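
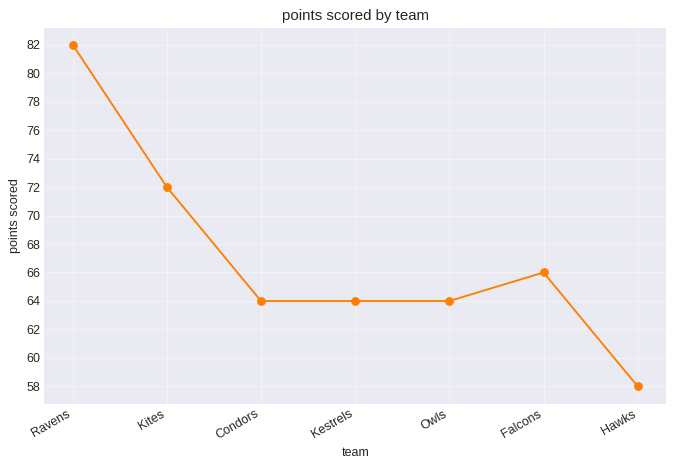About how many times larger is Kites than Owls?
Kites ≈ 72, Owls ≈ 64; 72/64 ≈ 1.12.

≈ 1.12×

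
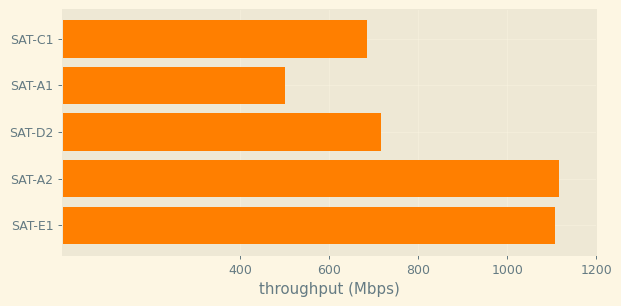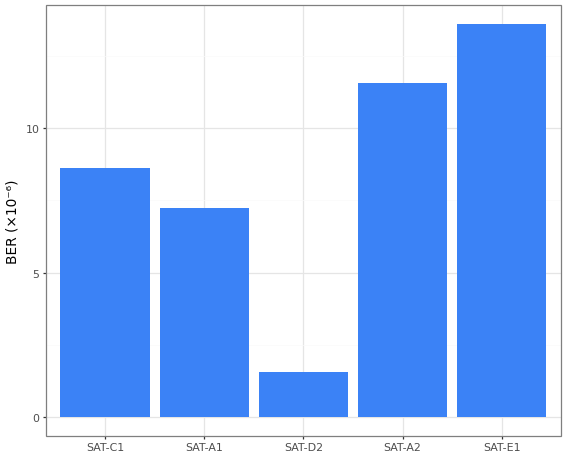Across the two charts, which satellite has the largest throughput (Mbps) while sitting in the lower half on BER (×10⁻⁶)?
Chart 2 median BER (×10⁻⁶) ≈ 8; below-median satellites: SAT-A1, SAT-D2. Among those, SAT-D2 has the highest throughput (Mbps) (≈ 800).

SAT-D2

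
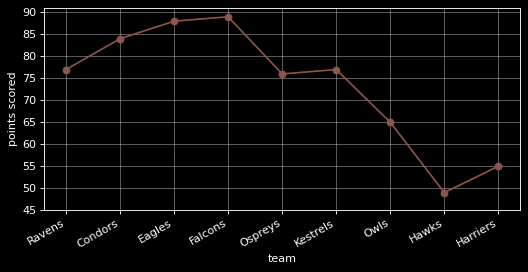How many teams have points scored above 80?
Above 80: Condors, Eagles, Falcons.

3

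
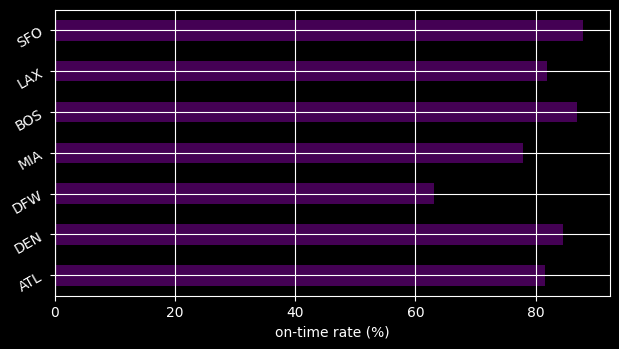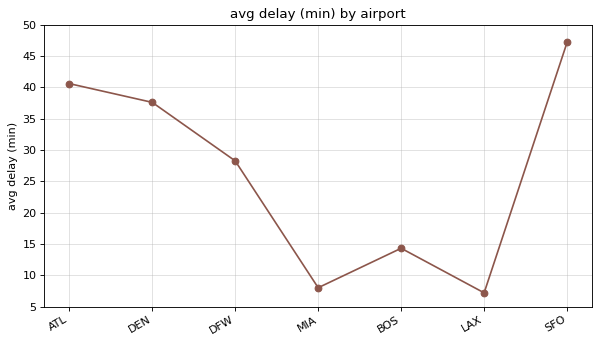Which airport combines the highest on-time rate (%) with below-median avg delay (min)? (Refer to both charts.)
BOS

Chart 2 median avg delay (min) ≈ 30; below-median airports: MIA, BOS, LAX. Among those, BOS has the highest on-time rate (%) (≈ 90).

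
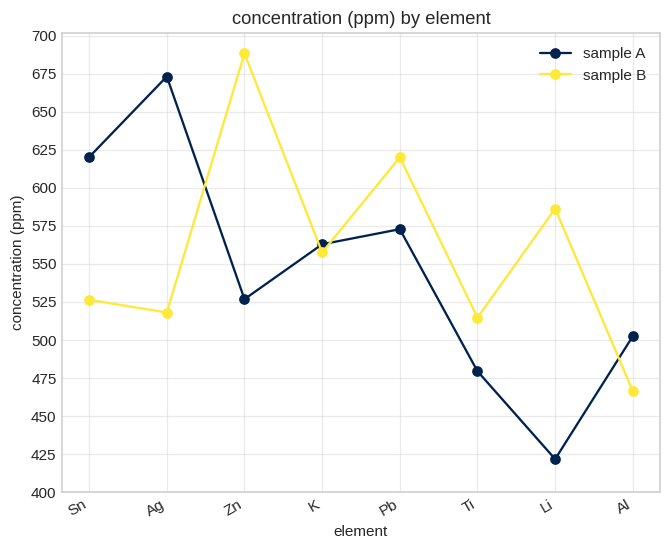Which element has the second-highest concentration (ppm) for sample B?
Top 3 for sample B: Zn ≈ 700, Pb ≈ 625, Li ≈ 575.

Pb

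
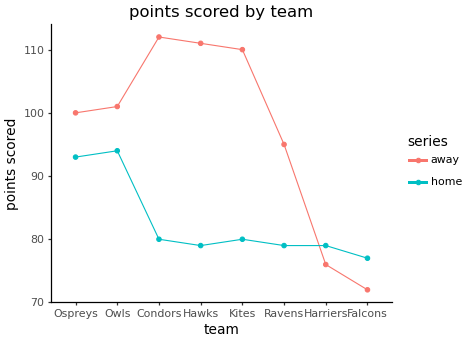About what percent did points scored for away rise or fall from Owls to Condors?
≈ +10%

Owls ≈ 100, Condors ≈ 110; (110 − 100) / 100 ≈ +10%.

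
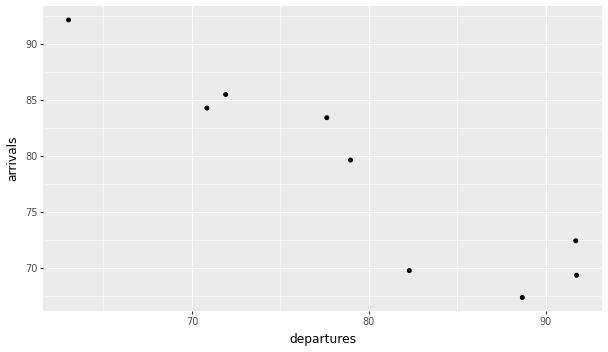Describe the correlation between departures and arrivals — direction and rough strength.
negative, strong

Points are negatively correlated; strong (|r| ≈ 0.9).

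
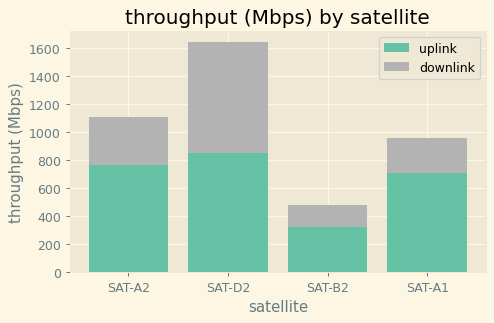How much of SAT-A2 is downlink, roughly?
≈ 400

downlink top ≈ 1200, bottom ≈ 800; segment ≈ 400.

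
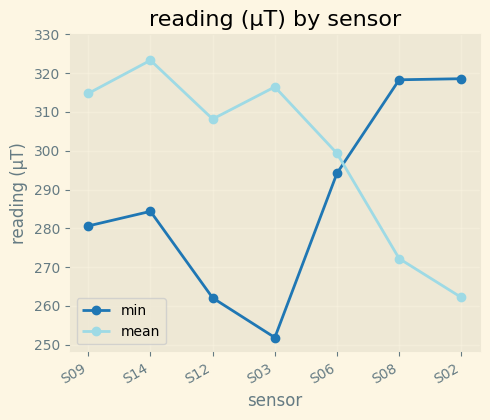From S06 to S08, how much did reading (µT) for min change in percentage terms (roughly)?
≈ +10.3%

S06 ≈ 290, S08 ≈ 320; (320 − 290) / 290 ≈ +10.3%.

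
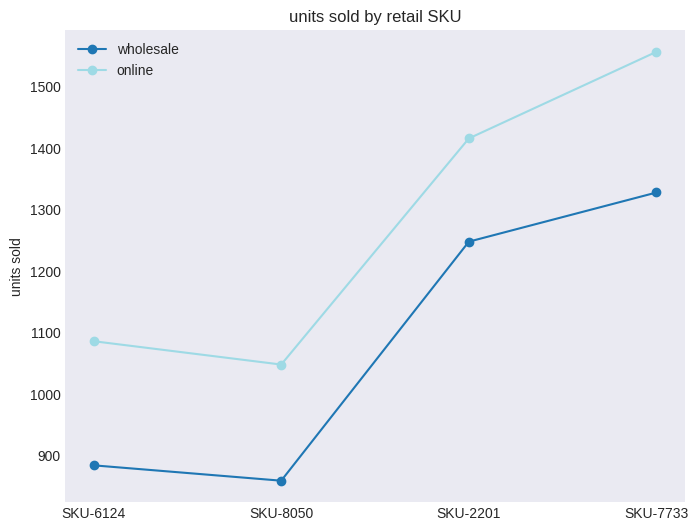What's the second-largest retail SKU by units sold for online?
SKU-2201

Top 3 for online: SKU-7733 ≈ 1600, SKU-2201 ≈ 1400, SKU-6124 ≈ 1100.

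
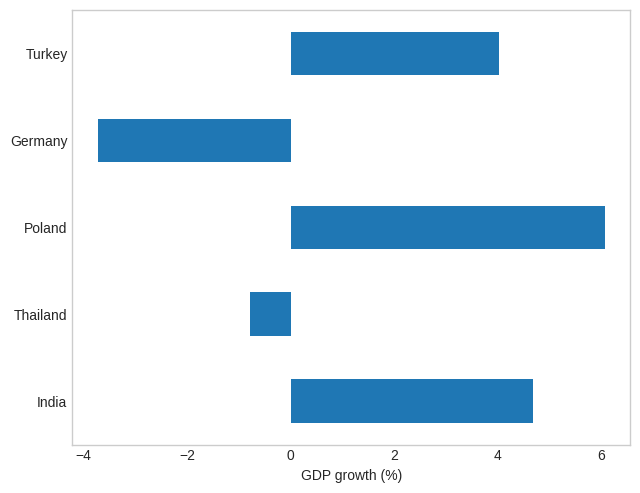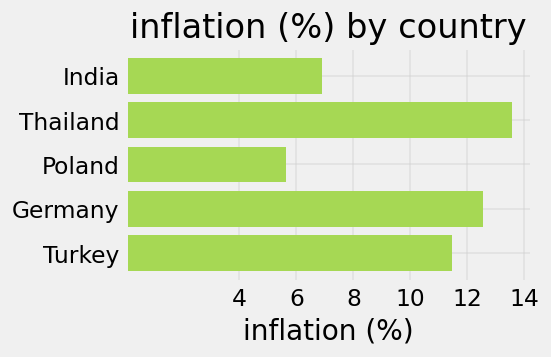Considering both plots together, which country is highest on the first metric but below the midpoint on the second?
Poland

Chart 2 median inflation (%) ≈ 12; below-median countries: India, Poland. Among those, Poland has the highest GDP growth (%) (≈ 6).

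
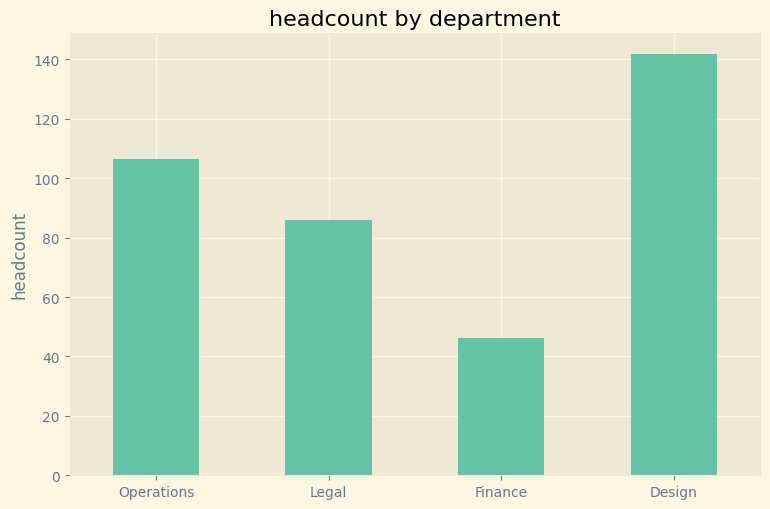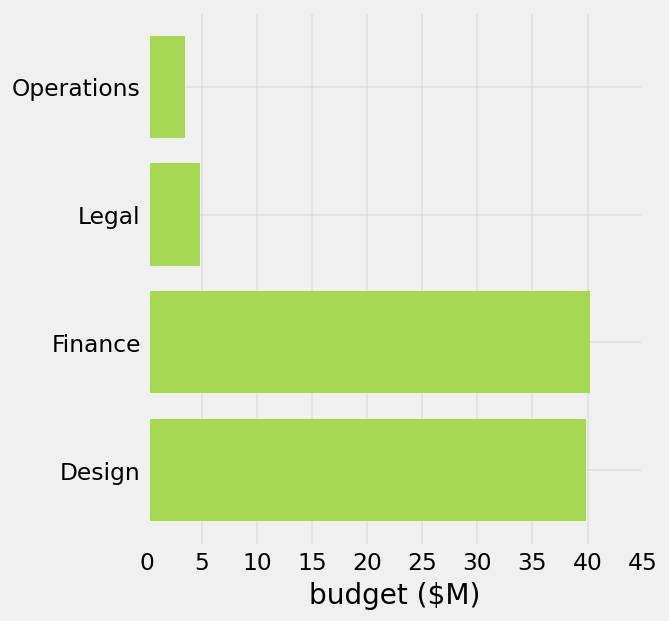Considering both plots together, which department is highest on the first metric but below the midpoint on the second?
Operations

Chart 2 median budget ($M) ≈ 20; below-median departments: Operations, Legal. Among those, Operations has the highest headcount (≈ 100).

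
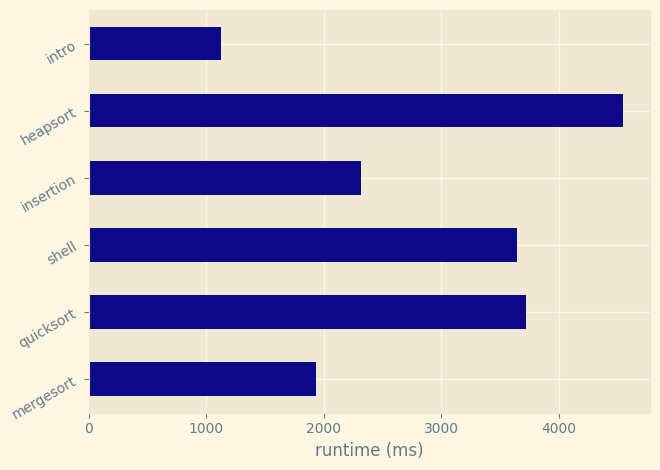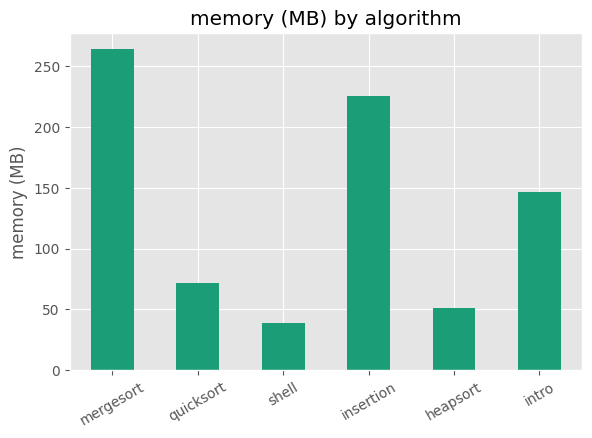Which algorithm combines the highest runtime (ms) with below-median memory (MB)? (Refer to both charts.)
Chart 2 median memory (MB) ≈ 100; below-median algorithms: quicksort, shell, heapsort. Among those, heapsort has the highest runtime (ms) (≈ 4500).

heapsort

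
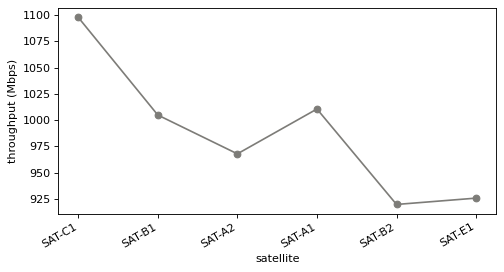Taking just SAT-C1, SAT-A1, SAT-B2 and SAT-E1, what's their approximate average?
(1100 + 1020 + 920 + 920) / 4 ≈ 990.

≈ 990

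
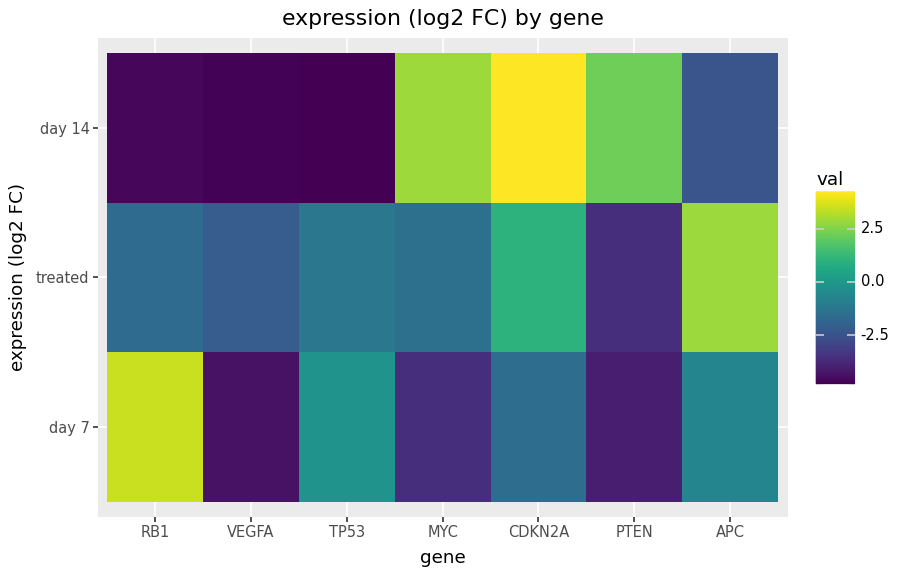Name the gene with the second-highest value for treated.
CDKN2A

Top 3 for treated: APC ≈ 3, CDKN2A ≈ 1, TP53 ≈ -1.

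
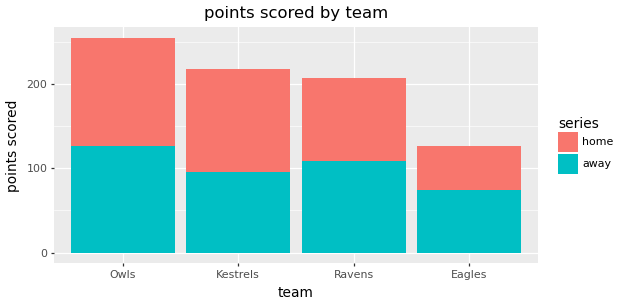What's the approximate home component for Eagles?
home top ≈ 125, bottom ≈ 75; segment ≈ 50.

≈ 50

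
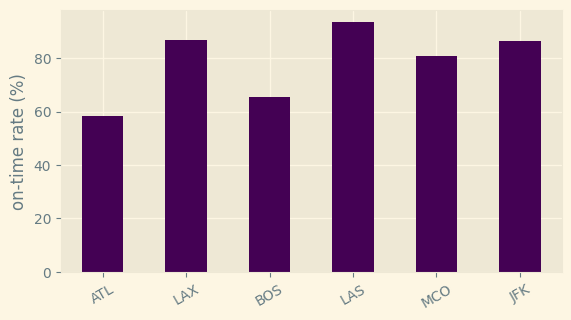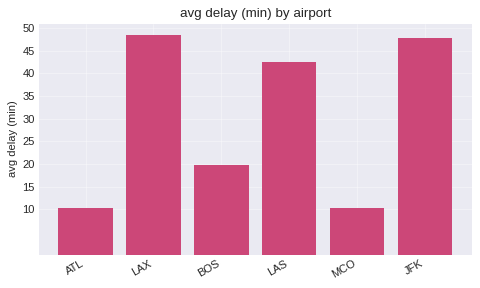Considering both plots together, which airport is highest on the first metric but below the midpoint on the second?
Chart 2 median avg delay (min) ≈ 30; below-median airports: ATL, BOS, MCO. Among those, MCO has the highest on-time rate (%) (≈ 80).

MCO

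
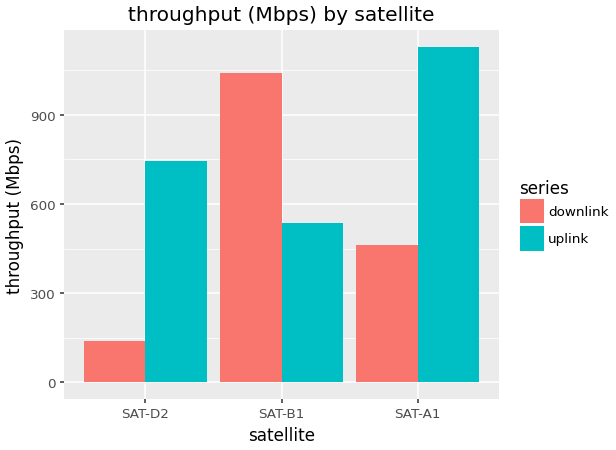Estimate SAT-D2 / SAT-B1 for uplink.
SAT-D2 ≈ 700, SAT-B1 ≈ 500; 700/500 ≈ 1.4.

≈ 1.4×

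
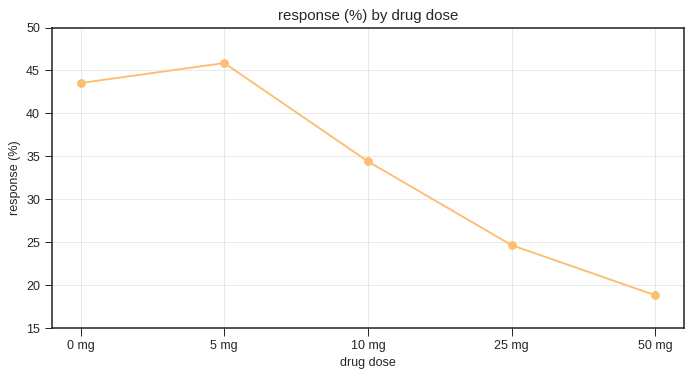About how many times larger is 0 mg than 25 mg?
≈ 1.8×

0 mg ≈ 45, 25 mg ≈ 25; 45/25 ≈ 1.8.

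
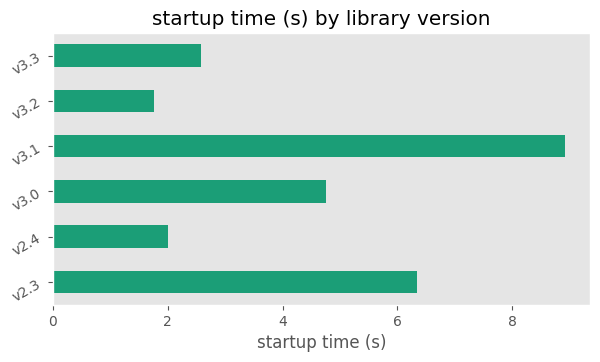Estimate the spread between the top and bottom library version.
≈ 7

Max v3.1 ≈ 9, min v3.2 ≈ 2; range ≈ 7.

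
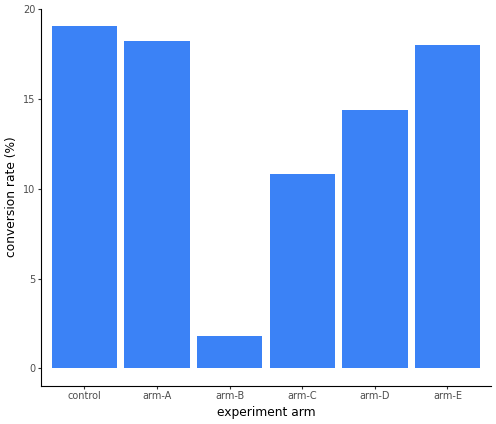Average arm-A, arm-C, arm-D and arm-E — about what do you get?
(18 + 10 + 14 + 18) / 4 ≈ 15.

≈ 15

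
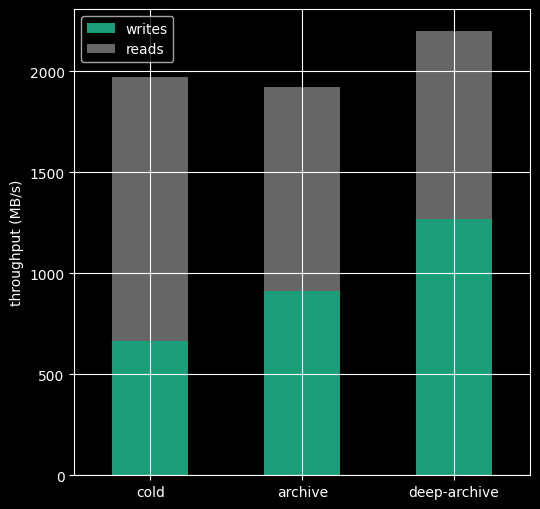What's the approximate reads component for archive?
≈ 1000

reads top ≈ 2000, bottom ≈ 1000; segment ≈ 1000.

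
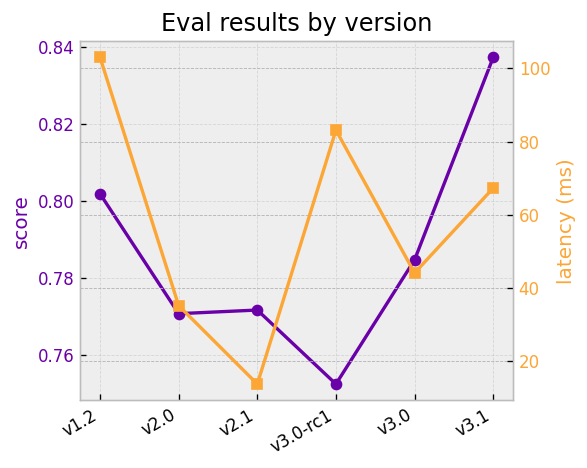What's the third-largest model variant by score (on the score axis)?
v3.0

Top 4 (on the score axis): v3.1 ≈ 0.84, v1.2 ≈ 0.80, v3.0 ≈ 0.78, v2.1 ≈ 0.77.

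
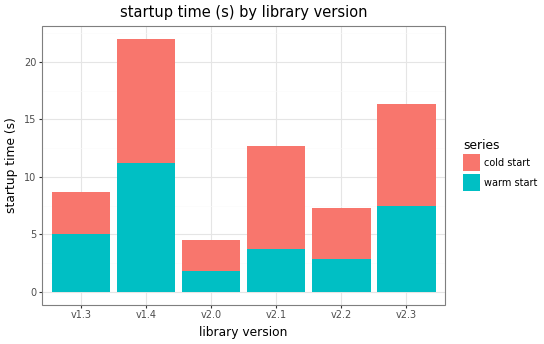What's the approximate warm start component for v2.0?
warm start top ≈ 2, bottom ≈ 0; segment ≈ 2.

≈ 2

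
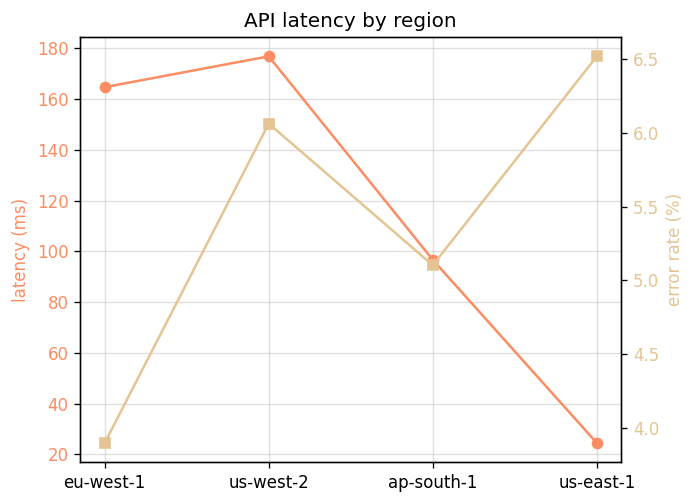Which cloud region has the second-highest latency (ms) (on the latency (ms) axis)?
eu-west-1

Top 3 (on the latency (ms) axis): us-west-2 ≈ 180, eu-west-1 ≈ 160, ap-south-1 ≈ 100.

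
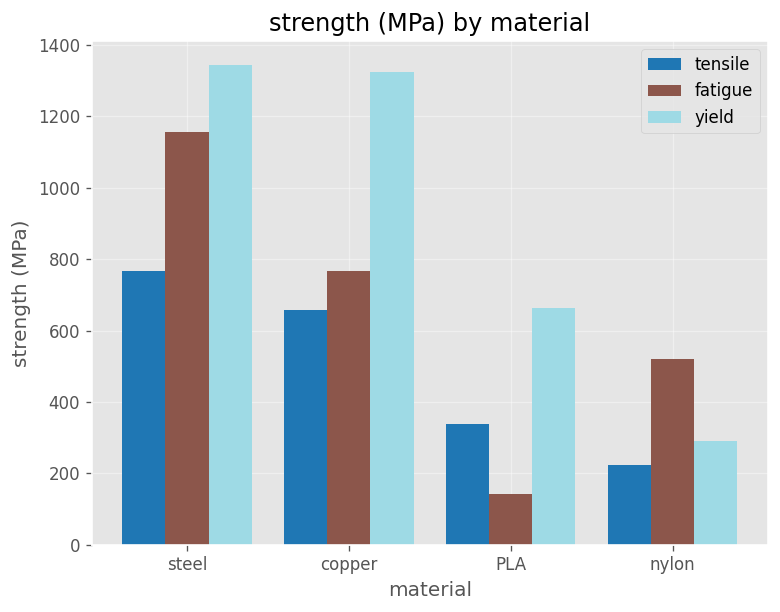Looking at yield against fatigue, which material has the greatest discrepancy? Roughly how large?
copper: yield ≈ 1400, fatigue ≈ 800 → gap ≈ 600. Next-largest (PLA) is only ≈ 400.

copper, ≈ 600 MPa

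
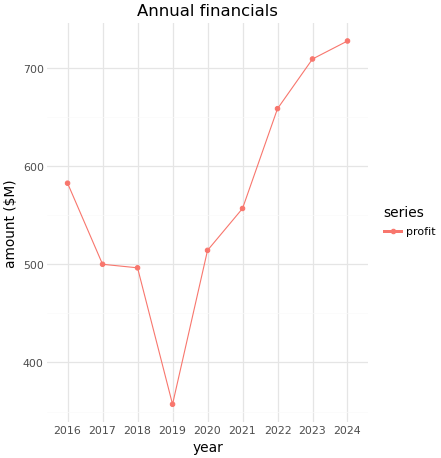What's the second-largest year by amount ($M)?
Top 3: 2024 ≈ 750, 2023 ≈ 700, 2022 ≈ 650.

2023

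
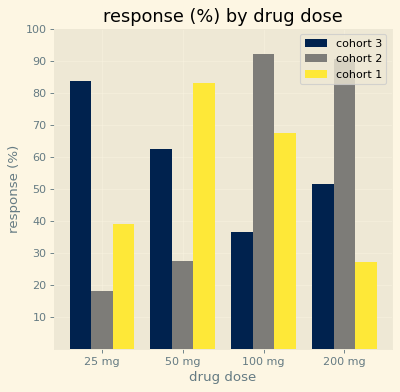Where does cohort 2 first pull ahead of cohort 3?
50 mg: cohort 2 ≈ 30 vs cohort 3 ≈ 60 (not yet); 100 mg: cohort 2 ≈ 90 vs cohort 3 ≈ 40 (first crossover).

100 mg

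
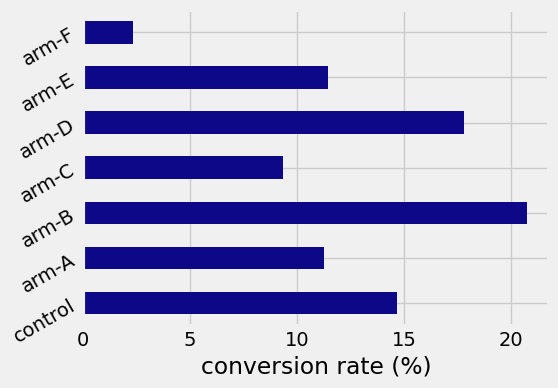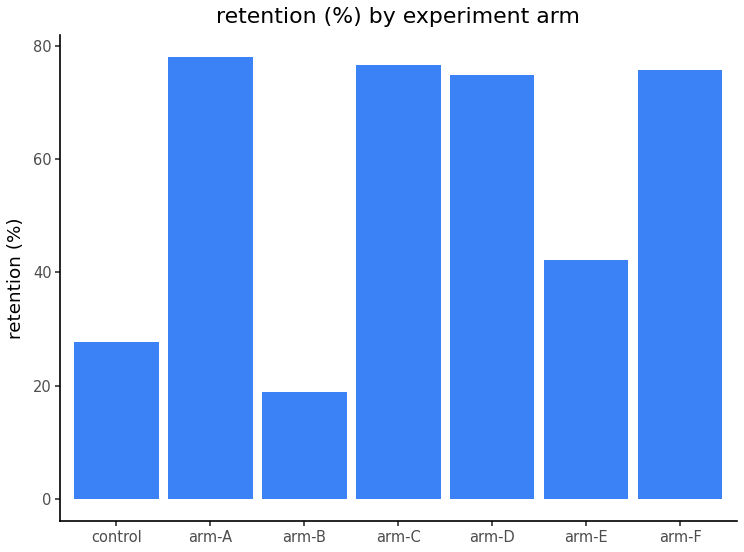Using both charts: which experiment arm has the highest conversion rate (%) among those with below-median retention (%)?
Chart 2 median retention (%) ≈ 70; below-median experiment arms: control, arm-B, arm-E. Among those, arm-B has the highest conversion rate (%) (≈ 20).

arm-B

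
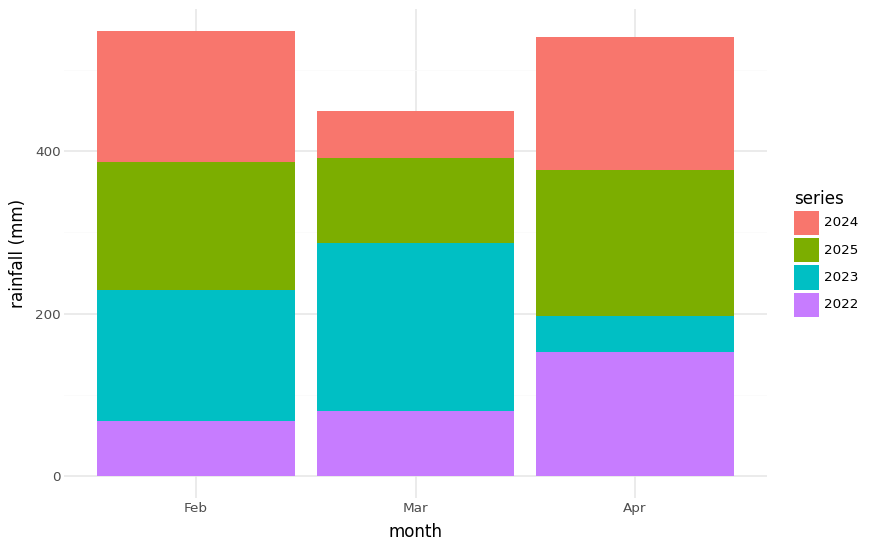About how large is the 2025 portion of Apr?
≈ 200

2025 top ≈ 400, bottom ≈ 200; segment ≈ 200.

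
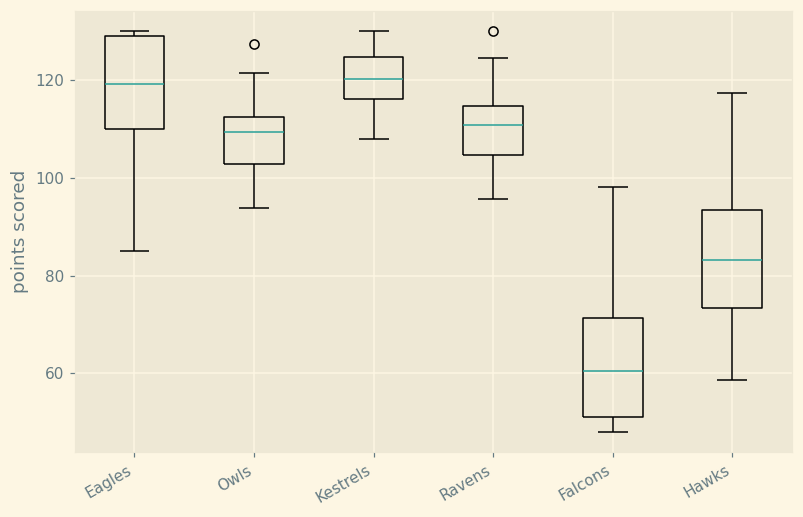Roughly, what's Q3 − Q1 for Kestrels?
≈ 10

Q3 ≈ 125, Q1 ≈ 115; IQR ≈ 10.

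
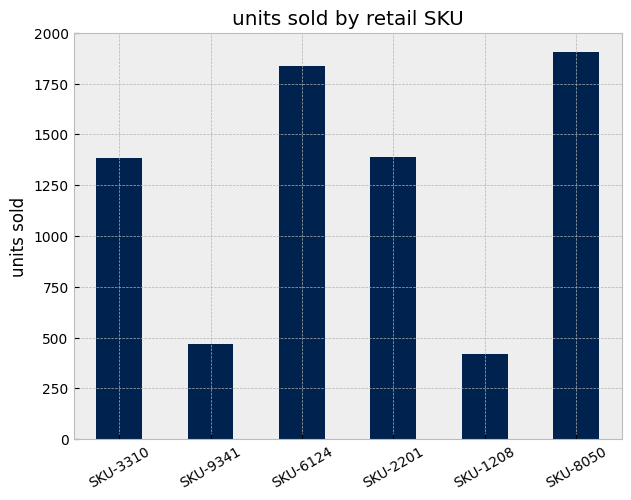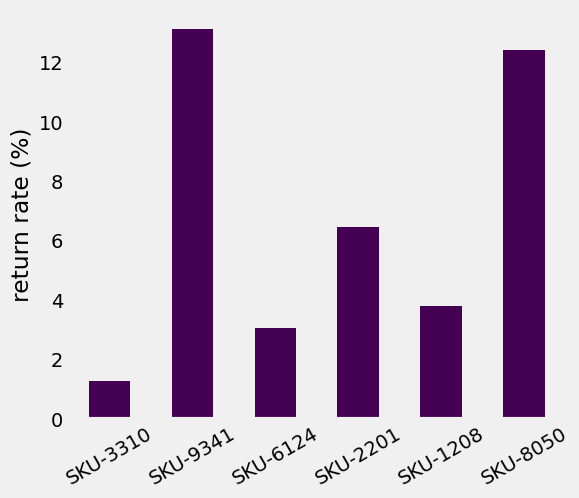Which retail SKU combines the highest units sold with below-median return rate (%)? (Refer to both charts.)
SKU-6124

Chart 2 median return rate (%) ≈ 6; below-median retail SKUs: SKU-3310, SKU-6124, SKU-1208. Among those, SKU-6124 has the highest units sold (≈ 1800).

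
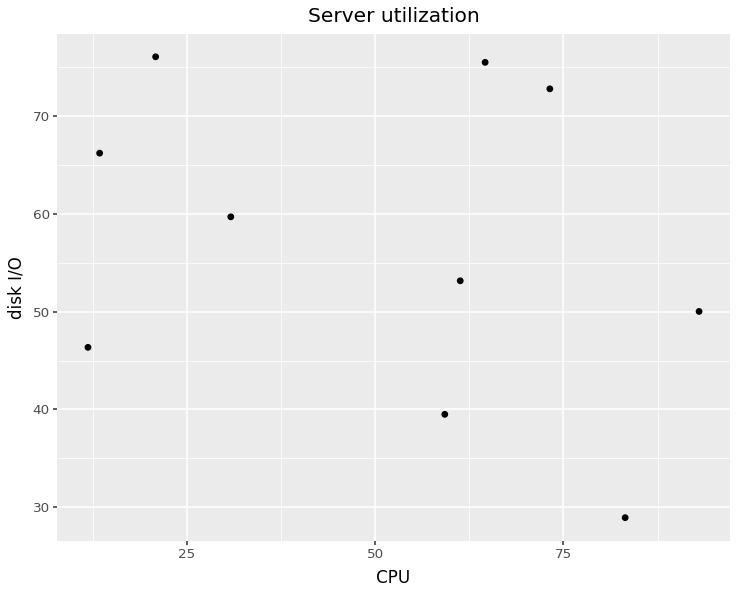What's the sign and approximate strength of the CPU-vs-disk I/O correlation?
Points are negatively correlated; weak (|r| ≈ 0.3).

negative, weak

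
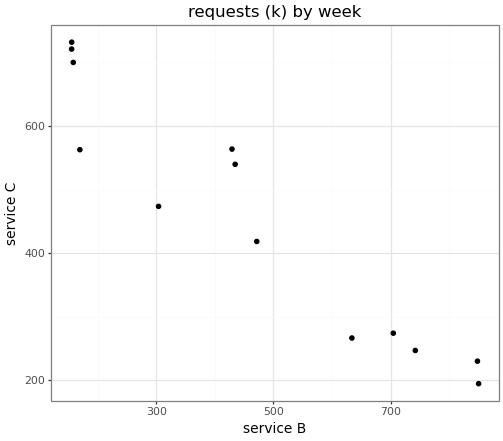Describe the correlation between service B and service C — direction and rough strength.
Points are negatively correlated; strong (|r| ≈ 1.0).

negative, strong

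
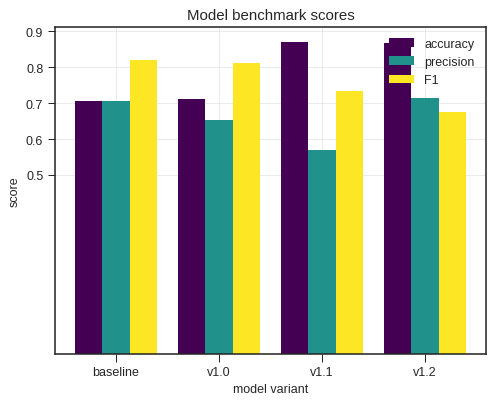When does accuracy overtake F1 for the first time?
v1.1

v1.0: accuracy ≈ 0.7 vs F1 ≈ 0.8 (not yet); v1.1: accuracy ≈ 0.9 vs F1 ≈ 0.7 (first crossover).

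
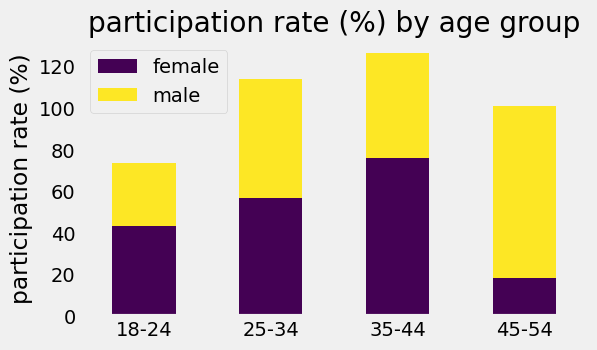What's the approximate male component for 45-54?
male top ≈ 100, bottom ≈ 20; segment ≈ 80.

≈ 80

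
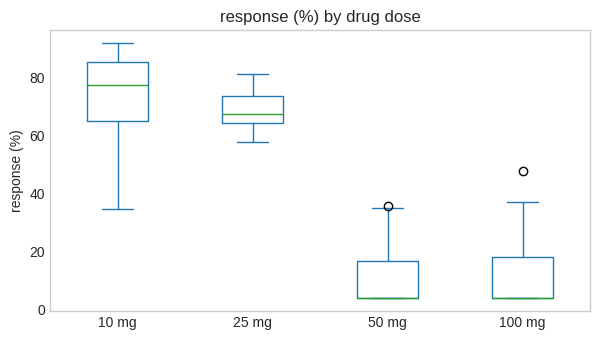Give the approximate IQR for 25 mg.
Q3 ≈ 70, Q1 ≈ 60; IQR ≈ 10.

≈ 10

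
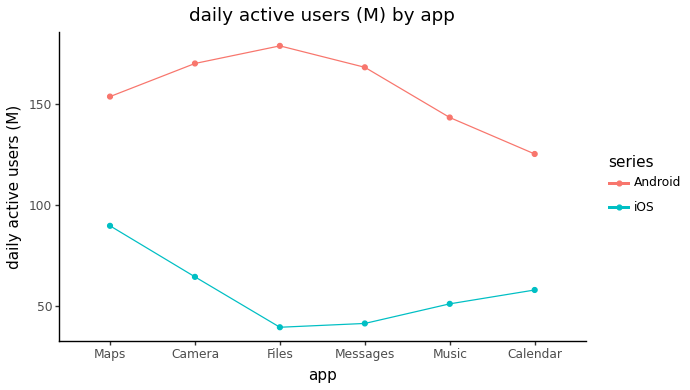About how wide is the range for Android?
≈ 60

Max Files ≈ 180, min Calendar ≈ 120; range ≈ 60.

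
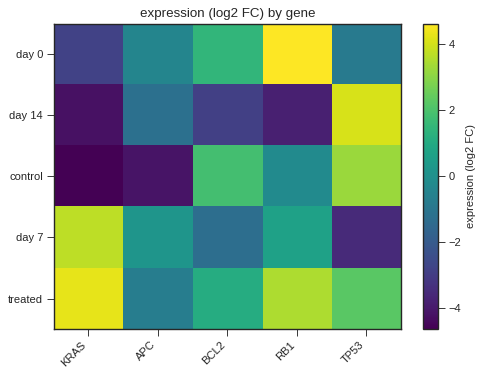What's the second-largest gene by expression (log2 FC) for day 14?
Top 3 for day 14: TP53 ≈ 4, APC ≈ -1, BCL2 ≈ -3.

APC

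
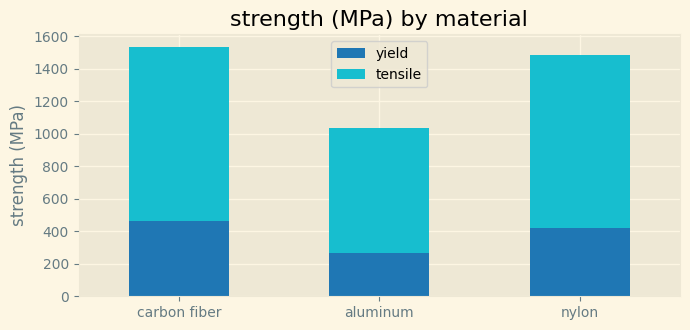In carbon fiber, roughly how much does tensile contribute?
≈ 1200

tensile top ≈ 1600, bottom ≈ 400; segment ≈ 1200.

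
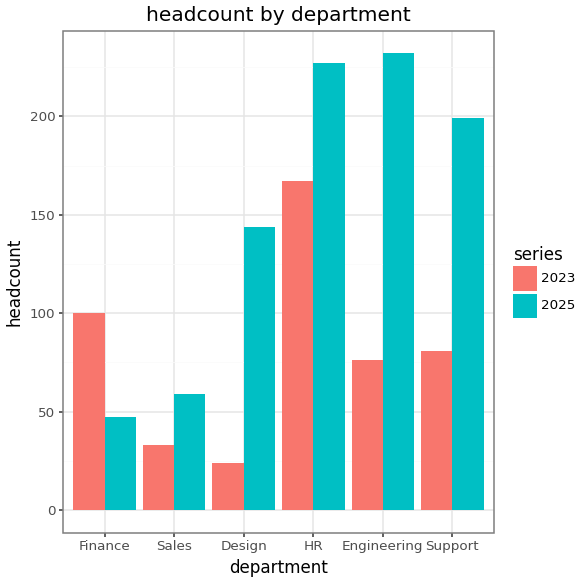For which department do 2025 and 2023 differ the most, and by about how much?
Engineering: 2025 ≈ 240, 2023 ≈ 80 → gap ≈ 160. Next-largest (Design) is only ≈ 120.

Engineering, ≈ 160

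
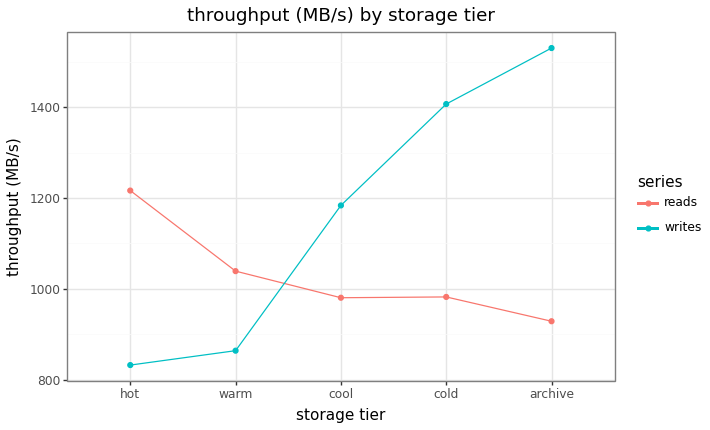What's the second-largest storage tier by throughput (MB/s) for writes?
Top 3 for writes: archive ≈ 1500, cold ≈ 1400, cool ≈ 1200.

cold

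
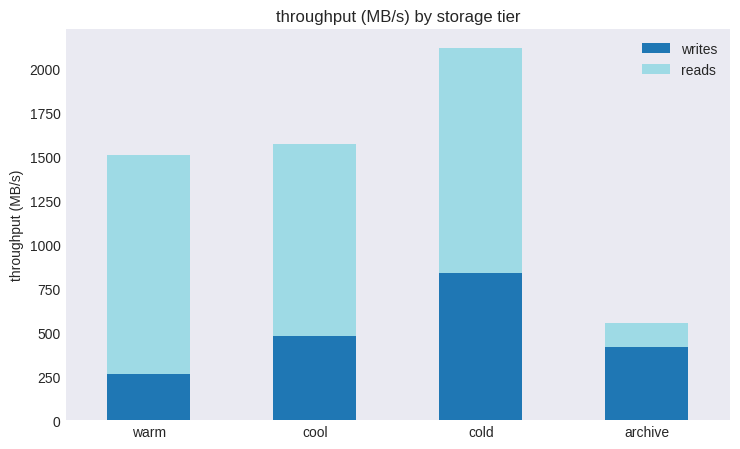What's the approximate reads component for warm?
reads top ≈ 1600, bottom ≈ 200; segment ≈ 1400.

≈ 1400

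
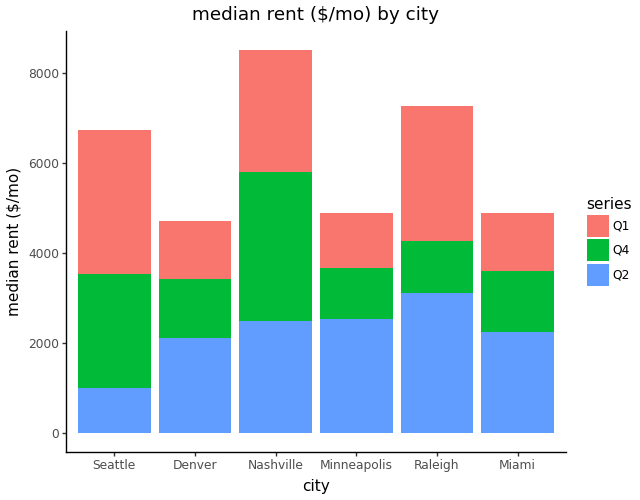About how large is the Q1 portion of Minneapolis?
≈ 1000

Q1 top ≈ 5000, bottom ≈ 4000; segment ≈ 1000.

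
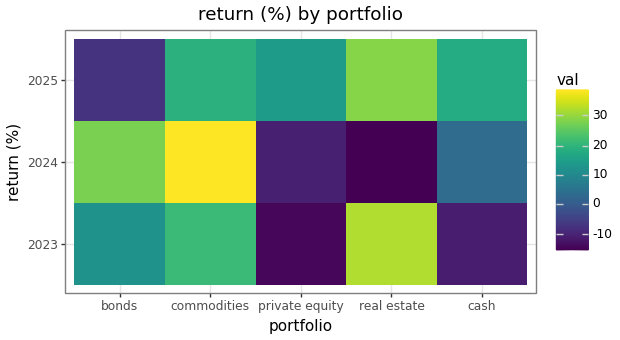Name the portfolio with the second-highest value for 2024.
Top 3 for 2024: commodities ≈ 40, bonds ≈ 30, cash ≈ 5.

bonds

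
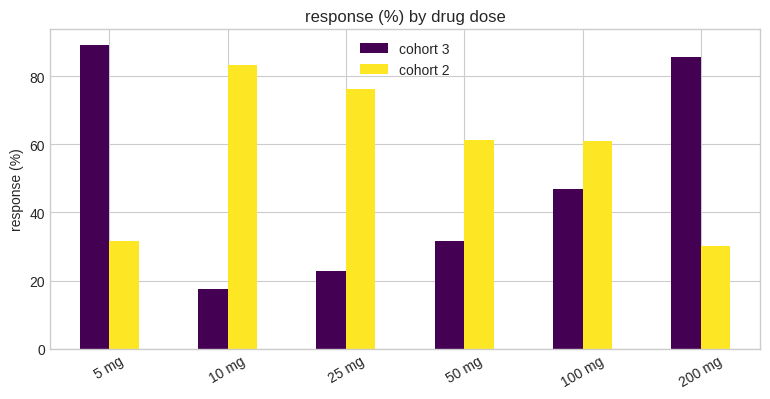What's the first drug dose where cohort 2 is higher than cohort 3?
5 mg: cohort 2 ≈ 30 vs cohort 3 ≈ 90 (not yet); 10 mg: cohort 2 ≈ 80 vs cohort 3 ≈ 20 (first crossover).

10 mg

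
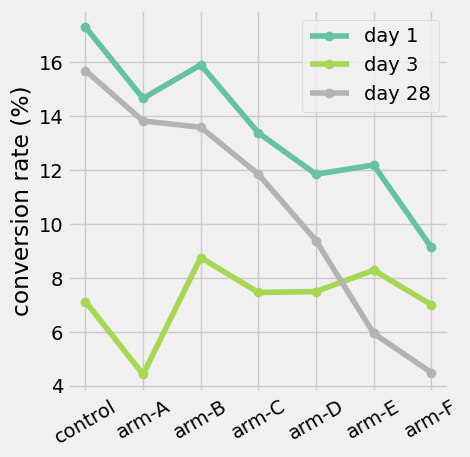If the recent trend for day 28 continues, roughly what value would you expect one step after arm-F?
Last three: 10, 6, 4 → slope ≈ -3/step → next ≈ 1.

≈ 1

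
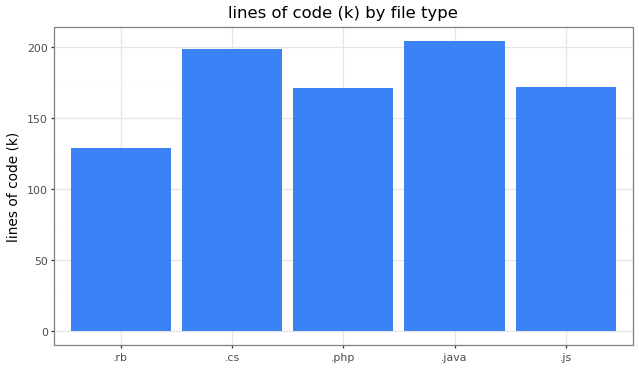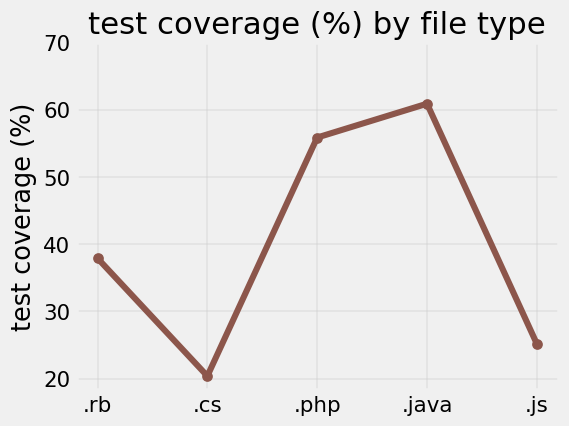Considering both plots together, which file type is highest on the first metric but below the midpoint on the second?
.cs

Chart 2 median test coverage (%) ≈ 40; below-median file types: .cs, .js. Among those, .cs has the highest lines of code (k) (≈ 200).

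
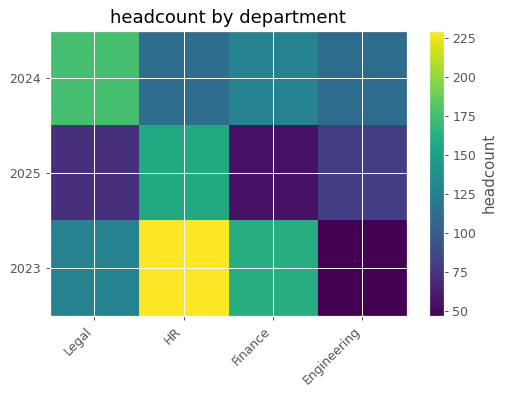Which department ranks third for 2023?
Legal

Top 4 for 2023: HR ≈ 240, Finance ≈ 160, Legal ≈ 120, Engineering ≈ 40.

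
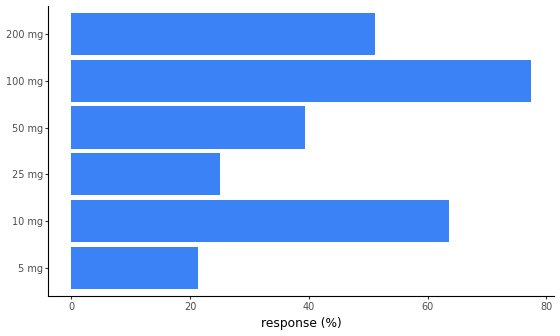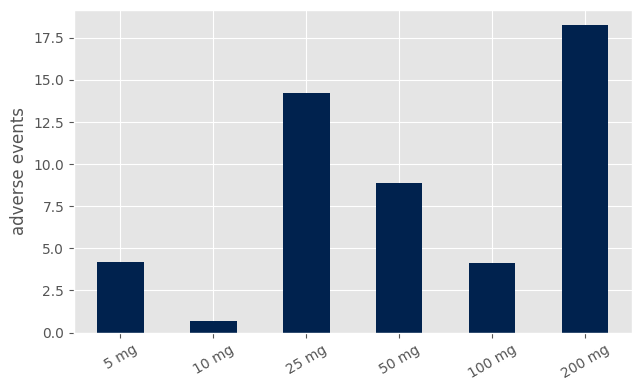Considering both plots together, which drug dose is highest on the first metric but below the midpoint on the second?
100 mg

Chart 2 median adverse events ≈ 6; below-median drug doses: 5 mg, 10 mg, 100 mg. Among those, 100 mg has the highest response (%) (≈ 80).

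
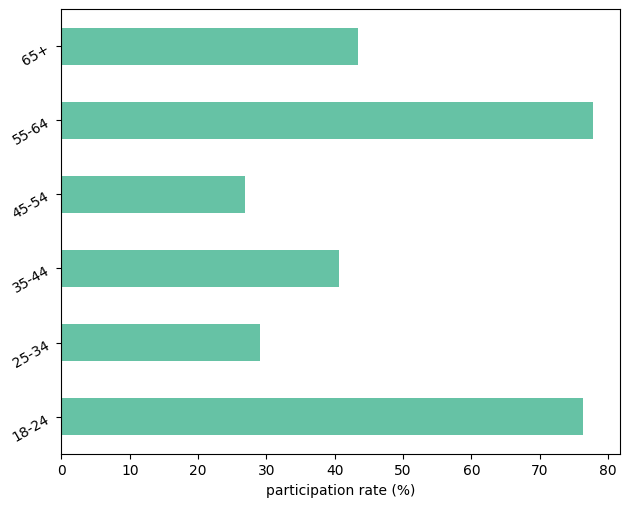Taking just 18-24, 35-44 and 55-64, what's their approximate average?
≈ 67

(80 + 40 + 80) / 3 ≈ 67.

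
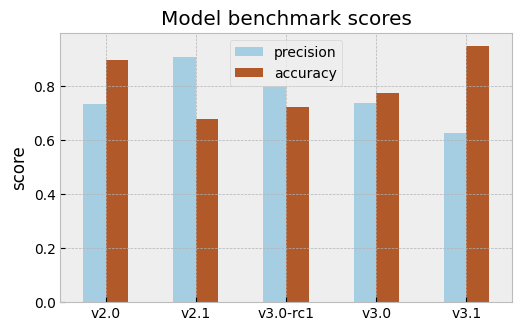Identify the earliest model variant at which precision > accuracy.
v2.0: precision ≈ 0.7 vs accuracy ≈ 0.9 (not yet); v2.1: precision ≈ 0.9 vs accuracy ≈ 0.7 (first crossover).

v2.1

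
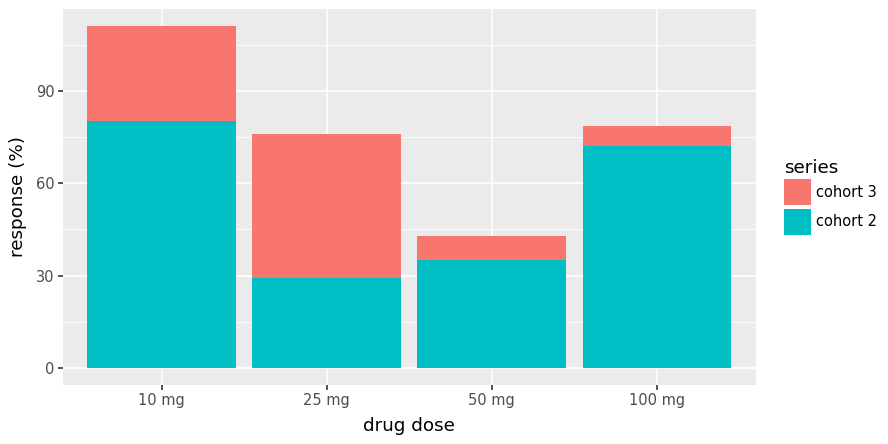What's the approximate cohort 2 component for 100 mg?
≈ 70

cohort 2 top ≈ 70, bottom ≈ 0; segment ≈ 70.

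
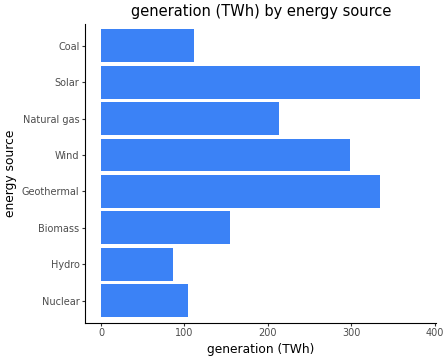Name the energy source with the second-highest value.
Top 3: Solar ≈ 400, Geothermal ≈ 350, Wind ≈ 300.

Geothermal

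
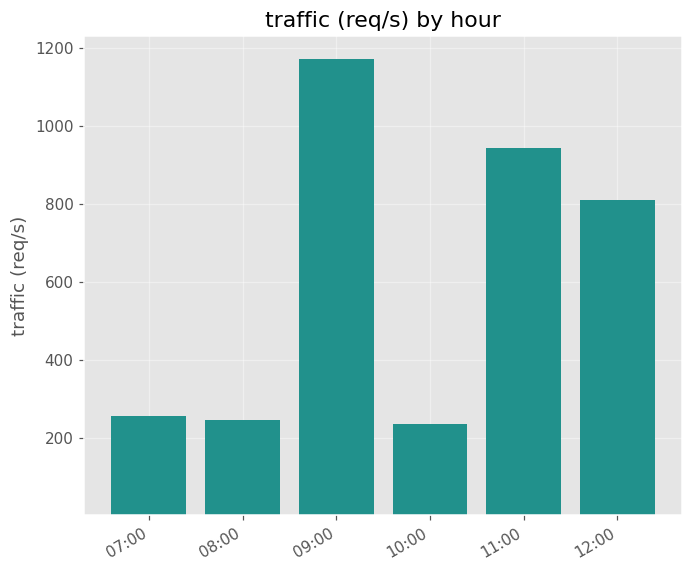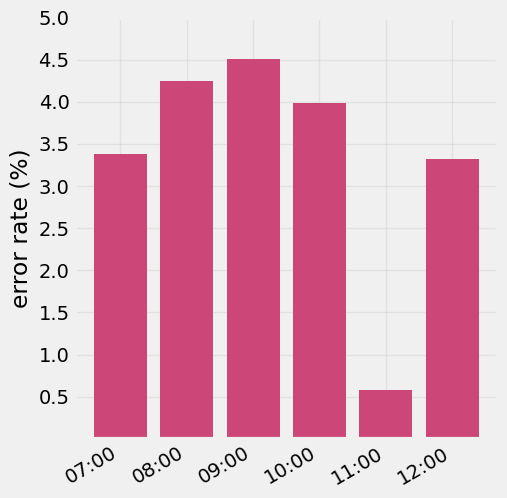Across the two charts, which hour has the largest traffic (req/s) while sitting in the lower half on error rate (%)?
Chart 2 median error rate (%) ≈ 3.5; below-median hours: 07:00, 11:00, 12:00. Among those, 11:00 has the highest traffic (req/s) (≈ 1000).

11:00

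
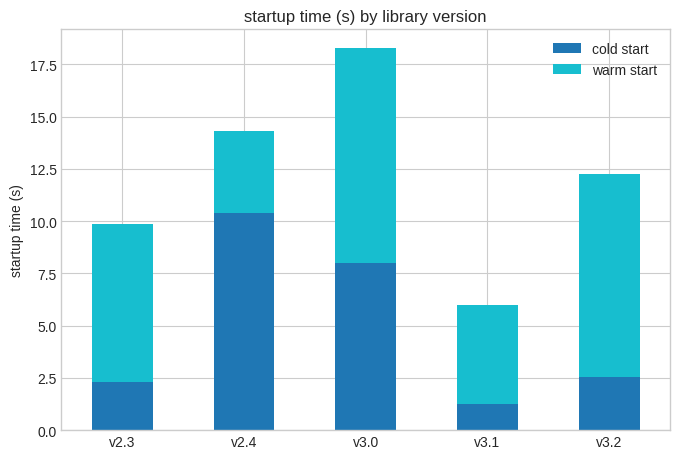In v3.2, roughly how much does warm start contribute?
≈ 10

warm start top ≈ 12, bottom ≈ 2; segment ≈ 10.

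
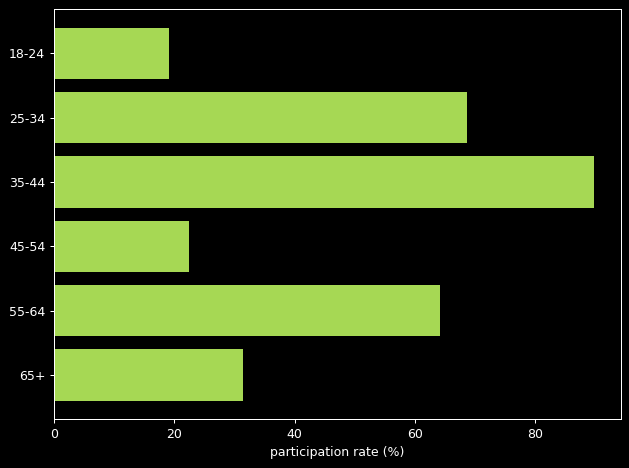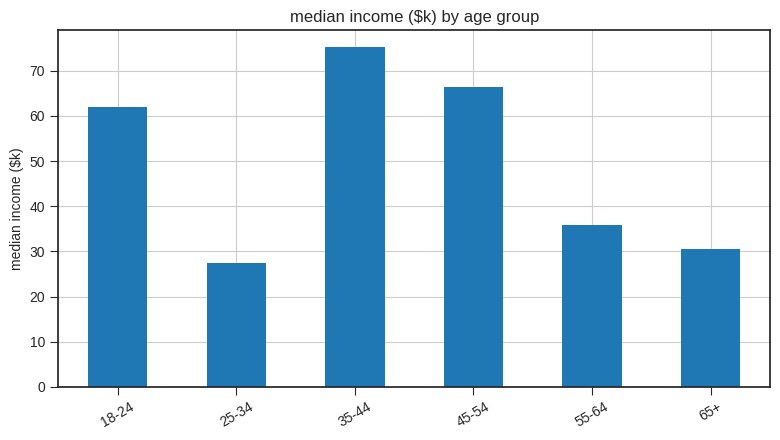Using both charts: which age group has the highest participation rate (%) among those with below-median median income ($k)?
Chart 2 median median income ($k) ≈ 50; below-median age groups: 25-34, 55-64, 65+. Among those, 25-34 has the highest participation rate (%) (≈ 70).

25-34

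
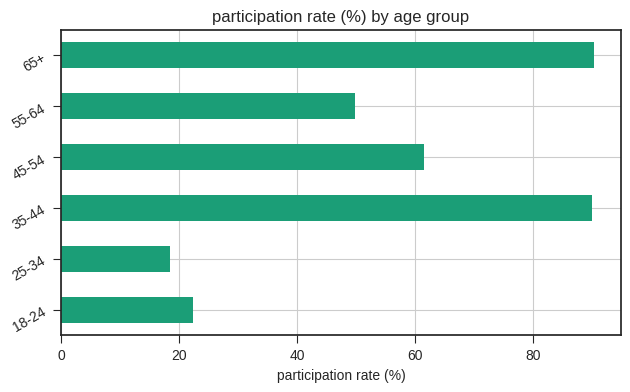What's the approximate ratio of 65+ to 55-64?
65+ ≈ 90, 55-64 ≈ 50; 90/50 ≈ 1.8.

≈ 1.8×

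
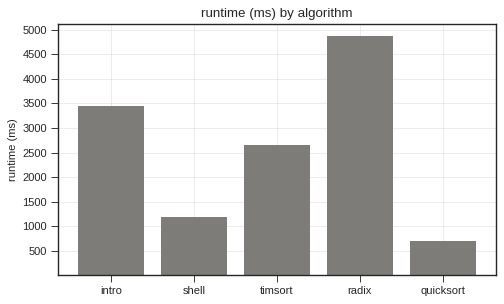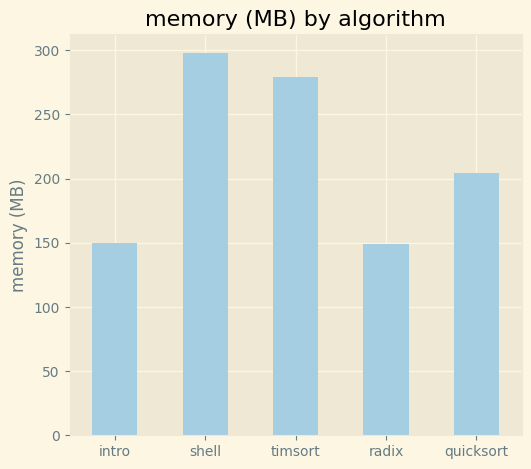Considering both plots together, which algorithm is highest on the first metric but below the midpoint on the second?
radix

Chart 2 median memory (MB) ≈ 200; below-median algorithms: intro, radix. Among those, radix has the highest runtime (ms) (≈ 5000).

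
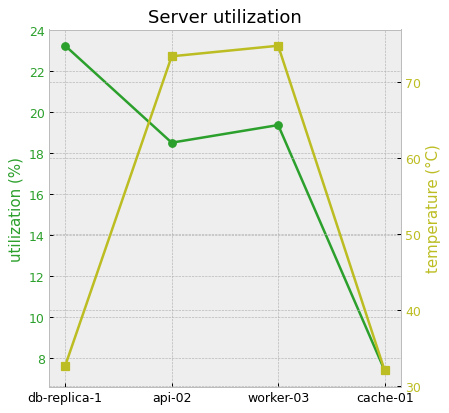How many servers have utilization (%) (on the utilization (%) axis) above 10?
Above 10: db-replica-1, api-02, worker-03.

3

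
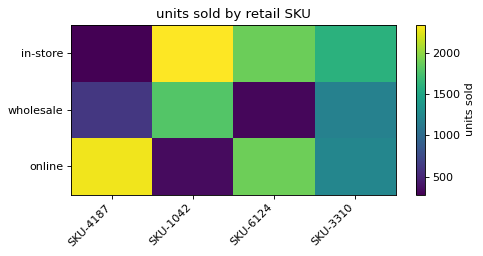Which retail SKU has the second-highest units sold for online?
SKU-6124

Top 3 for online: SKU-4187 ≈ 2200, SKU-6124 ≈ 1800, SKU-3310 ≈ 1200.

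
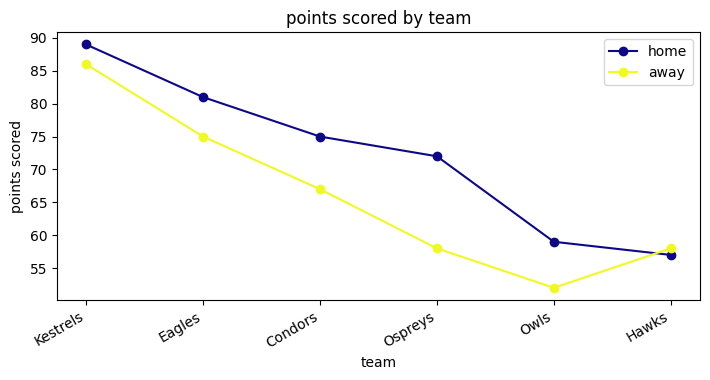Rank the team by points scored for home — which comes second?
Top 3 for home: Kestrels ≈ 90, Eagles ≈ 80, Condors ≈ 75.

Eagles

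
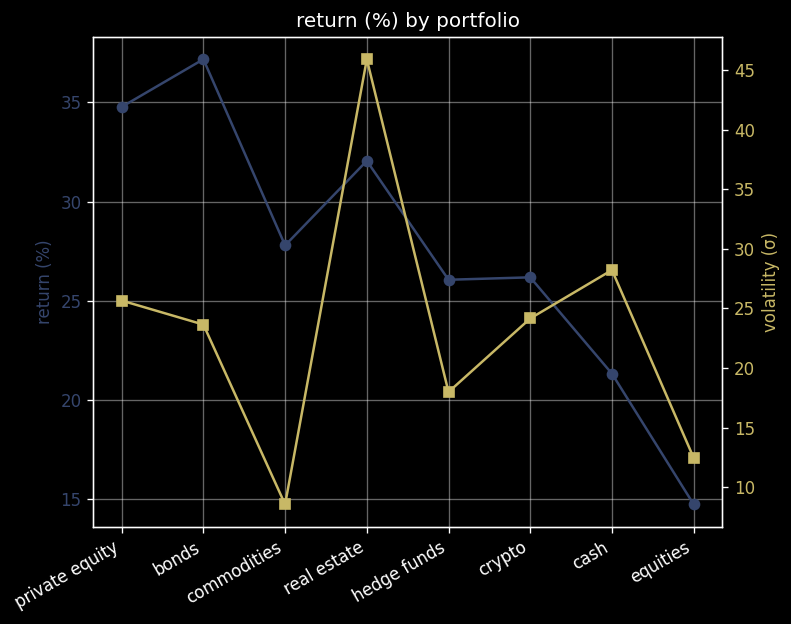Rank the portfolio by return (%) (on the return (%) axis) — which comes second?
private equity

Top 3 (on the return (%) axis): bonds ≈ 38, private equity ≈ 34, real estate ≈ 32.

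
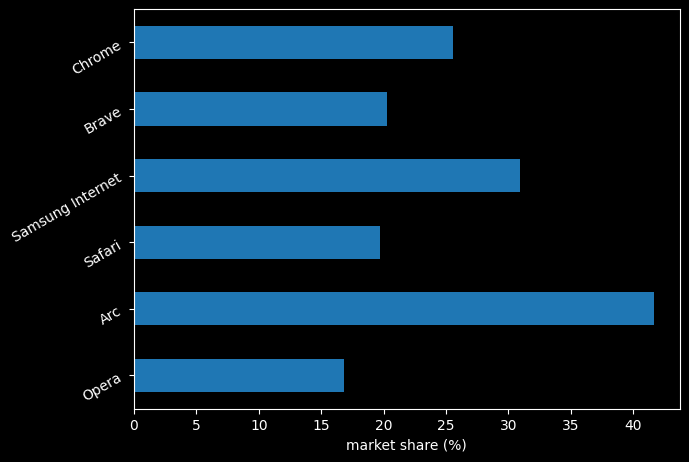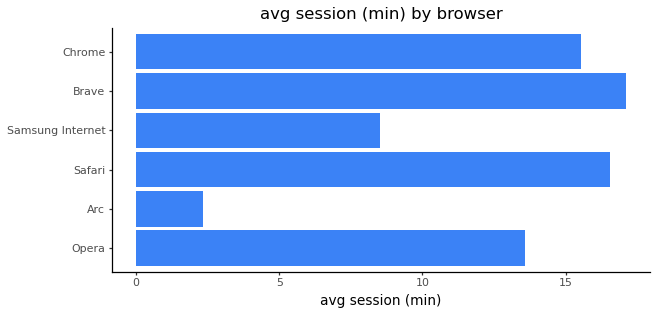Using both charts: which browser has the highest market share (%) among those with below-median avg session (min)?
Chart 2 median avg session (min) ≈ 14; below-median browsers: Opera, Arc, Samsung Internet. Among those, Arc has the highest market share (%) (≈ 40).

Arc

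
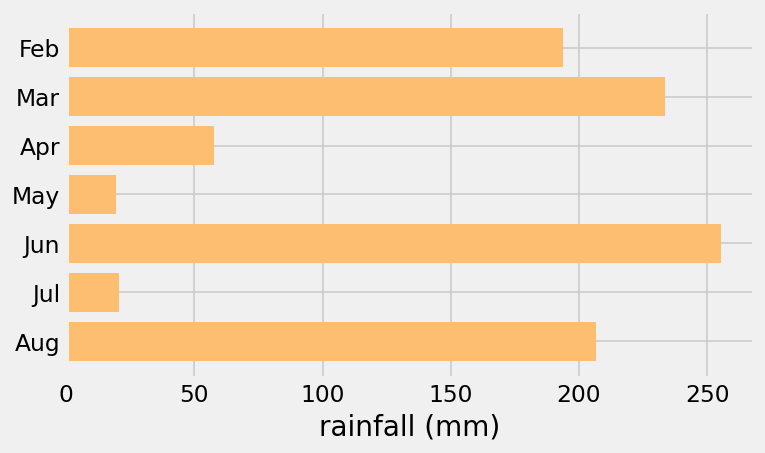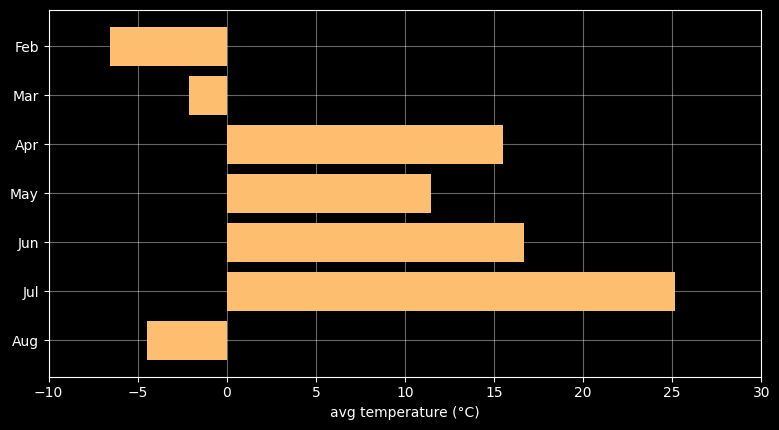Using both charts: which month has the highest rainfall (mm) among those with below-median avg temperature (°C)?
Chart 2 median avg temperature (°C) ≈ 10; below-median months: Feb, Mar, Aug. Among those, Mar has the highest rainfall (mm) (≈ 225).

Mar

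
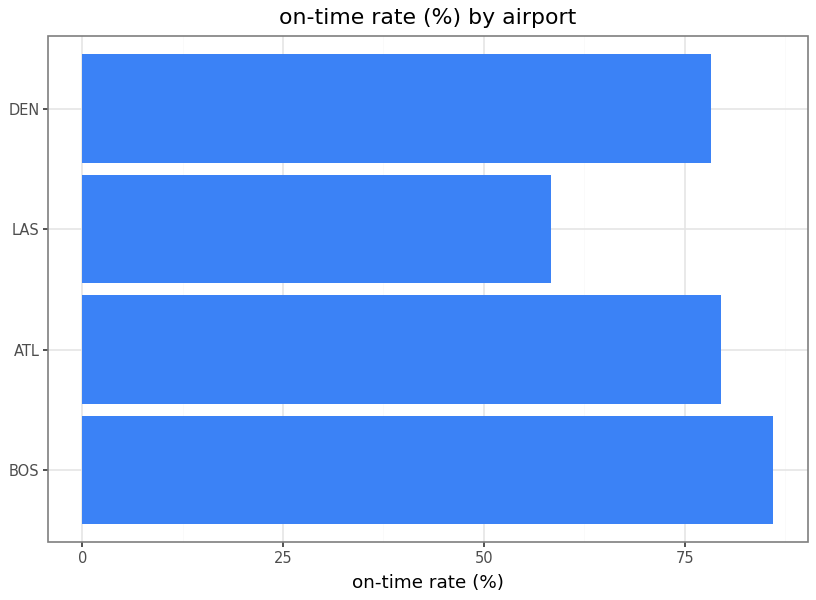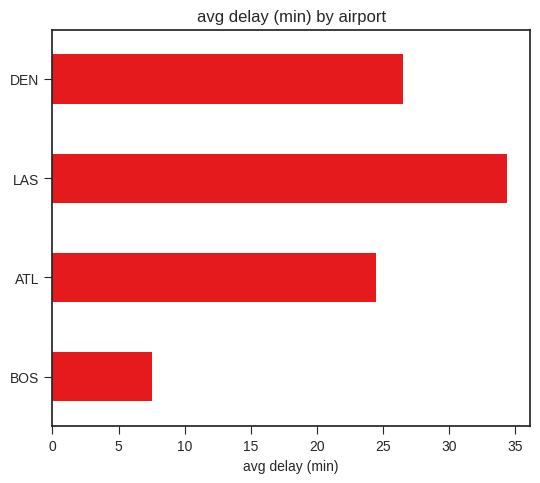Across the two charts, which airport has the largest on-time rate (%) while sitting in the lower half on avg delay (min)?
Chart 2 median avg delay (min) ≈ 25; below-median airports: BOS, ATL. Among those, BOS has the highest on-time rate (%) (≈ 90).

BOS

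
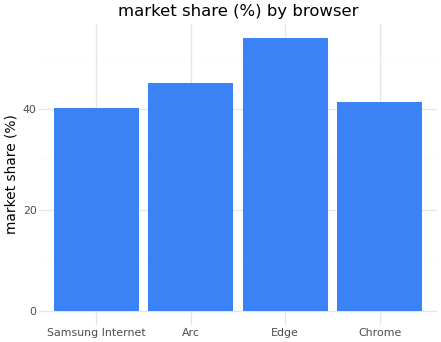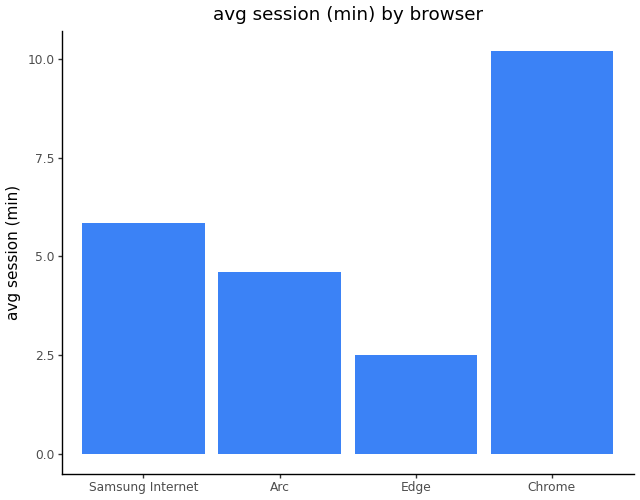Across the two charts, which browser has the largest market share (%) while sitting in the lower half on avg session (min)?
Chart 2 median avg session (min) ≈ 5; below-median browsers: Arc, Edge. Among those, Edge has the highest market share (%) (≈ 55).

Edge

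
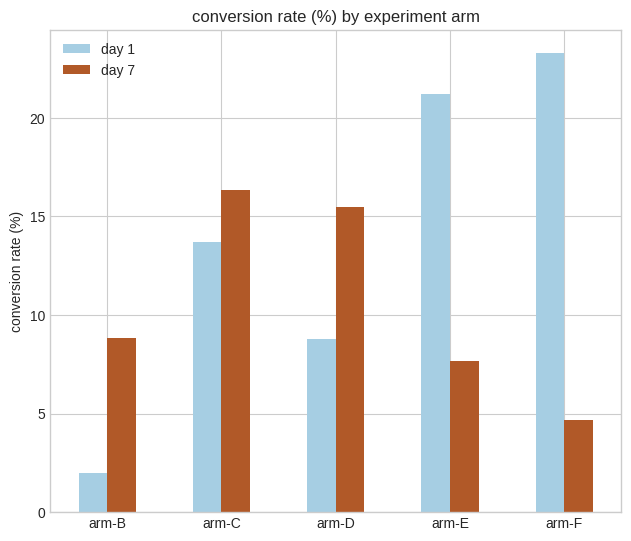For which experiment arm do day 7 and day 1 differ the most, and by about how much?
arm-F: day 7 ≈ 4, day 1 ≈ 24 → gap ≈ 20. Next-largest (arm-E) is only ≈ 14.

arm-F, ≈ 20 %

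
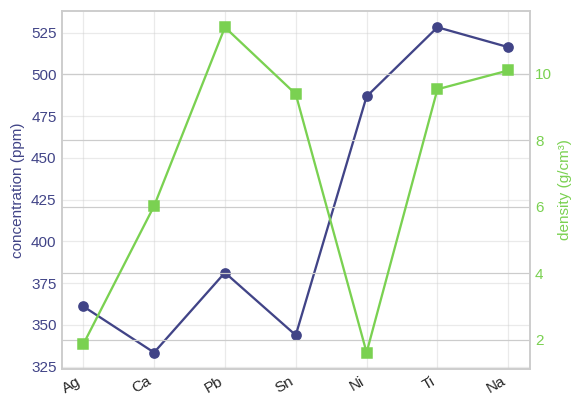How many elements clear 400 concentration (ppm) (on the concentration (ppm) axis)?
3

Above 400: Ni, Ti, Na.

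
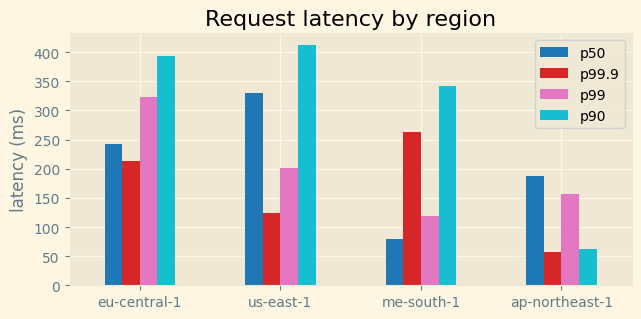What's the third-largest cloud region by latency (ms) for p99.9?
us-east-1

Top 4 for p99.9: me-south-1 ≈ 250, eu-central-1 ≈ 200, us-east-1 ≈ 100, ap-northeast-1 ≈ 50.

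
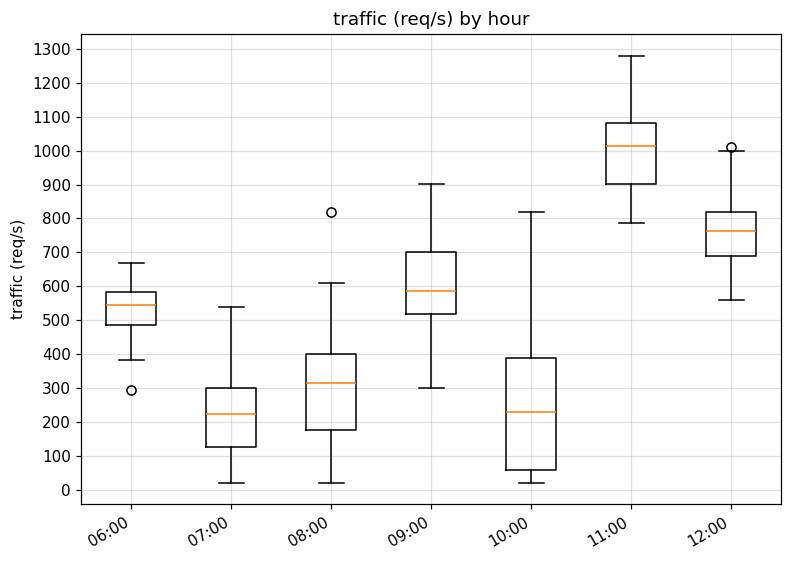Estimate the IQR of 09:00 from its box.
Q3 ≈ 700, Q1 ≈ 500; IQR ≈ 200.

≈ 200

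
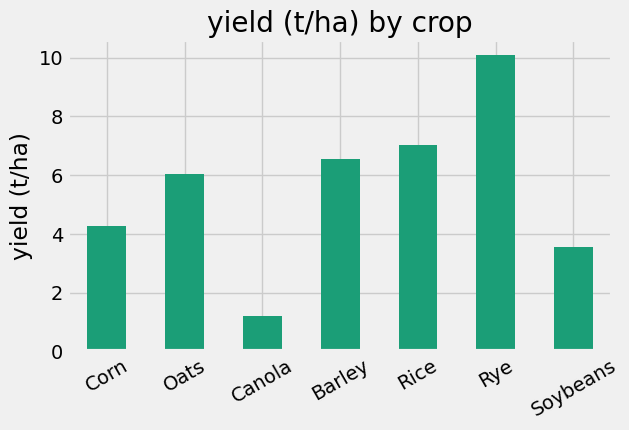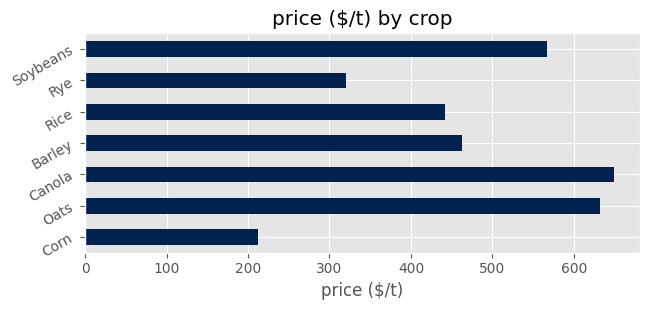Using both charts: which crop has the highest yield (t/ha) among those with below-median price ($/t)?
Rye

Chart 2 median price ($/t) ≈ 500; below-median crops: Corn, Rice, Rye. Among those, Rye has the highest yield (t/ha) (≈ 10).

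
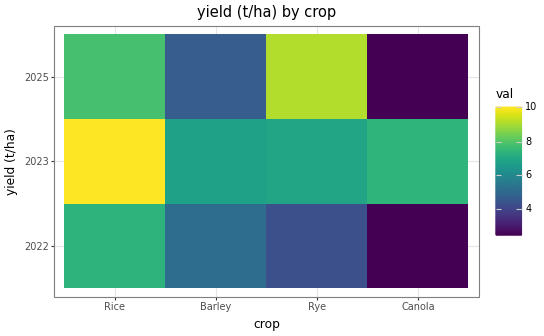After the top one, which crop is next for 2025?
Top 3 for 2025: Rye ≈ 9, Rice ≈ 8, Barley ≈ 5.

Rice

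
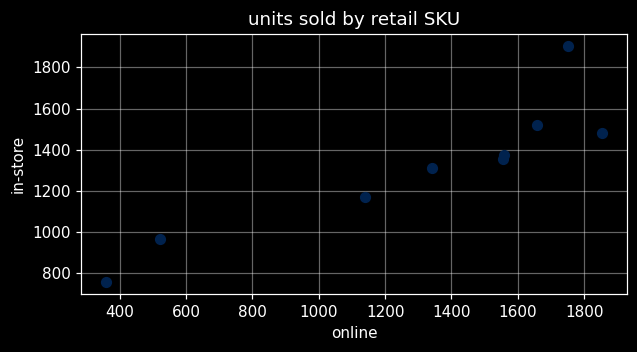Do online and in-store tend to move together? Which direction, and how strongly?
positive, strong

Points are positively correlated; strong (|r| ≈ 0.9).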